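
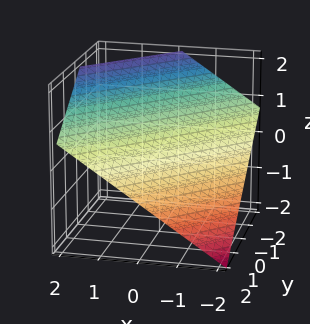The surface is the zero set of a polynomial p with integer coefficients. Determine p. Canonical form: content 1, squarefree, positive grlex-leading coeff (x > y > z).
2*x - 2*y - 3*z + 2

First, the degree is 1 — every cross-section is a straight line — this is a plane.
Next, from the axis intercepts and sections: it crosses the y-axis at the gridline y = 1; it meets the x-axis at x = -1 (among the integer gridlines).
Finally, assembling these constraints gives the stated polynomial.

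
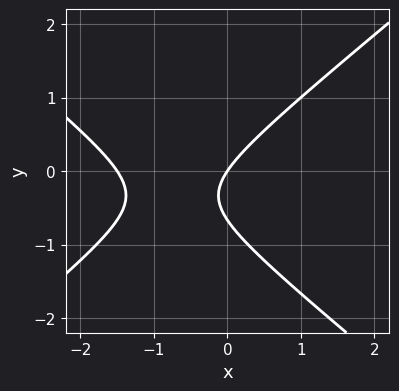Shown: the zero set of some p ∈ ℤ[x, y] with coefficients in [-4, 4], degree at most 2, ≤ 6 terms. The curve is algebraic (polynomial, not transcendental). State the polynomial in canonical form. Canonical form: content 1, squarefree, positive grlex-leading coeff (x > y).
2*x^2 - 3*y^2 + 3*x - 2*y

(a) deg p = 2. No degree-1 curve has this shape.
(b) Against the integer gridlines: it crosses the y-axis at the gridline y = 0; it meets the x-axis at x = 0 (among the integer gridlines).
(c) Fitting integer coefficients to these (and the overall shape) gives p.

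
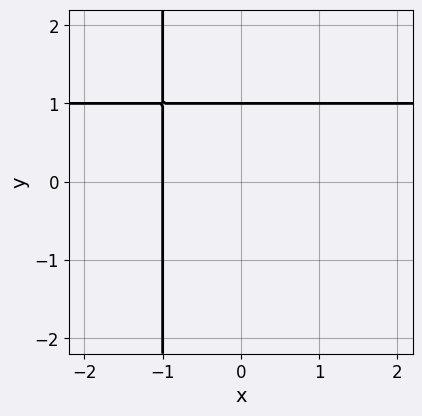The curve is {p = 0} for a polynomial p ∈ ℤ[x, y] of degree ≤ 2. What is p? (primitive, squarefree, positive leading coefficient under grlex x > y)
x*y - x + y - 1

First, degree: the shape is more complex than any degree-1 curve, so deg p = 2.
Next, reading off the gridlines: one x-axis crossing is at x = -1; it meets the y-axis at y = 1 (among the integer gridlines).
Finally, together with the visible shape, these determine p as stated.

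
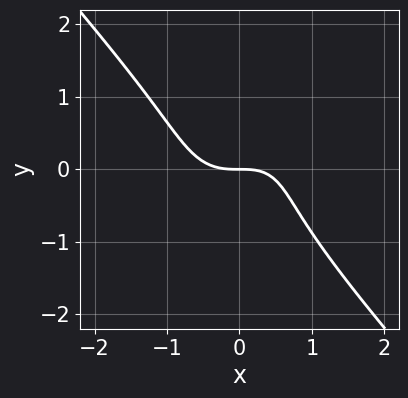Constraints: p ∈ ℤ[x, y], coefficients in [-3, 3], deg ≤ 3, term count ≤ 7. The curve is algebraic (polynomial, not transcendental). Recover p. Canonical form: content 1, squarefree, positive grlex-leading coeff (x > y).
3*x^3 + x*y^2 + 3*y^3 - x*y + 3*y

(a) The degree is 3 — no degree-2 curve has this shape.
(b) From the visible intercepts: it crosses the y-axis at the gridline y = 0; it meets the x-axis at x = 0 (among the integer gridlines).
(c) Assembling these constraints gives the stated polynomial.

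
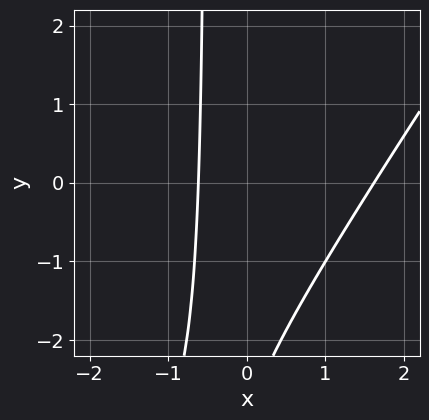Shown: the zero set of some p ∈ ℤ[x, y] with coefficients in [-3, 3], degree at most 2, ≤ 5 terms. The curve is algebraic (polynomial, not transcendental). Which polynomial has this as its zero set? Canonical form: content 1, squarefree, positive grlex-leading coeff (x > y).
First, degree: the shape is more complex than any degree-1 curve, so deg p = 2.
Next, against the integer gridlines: it misses every integer gridline on the y-axis.
Finally, solving for integer coefficients yields p as stated.

3*x^2 - 2*x*y - 3*x - y - 3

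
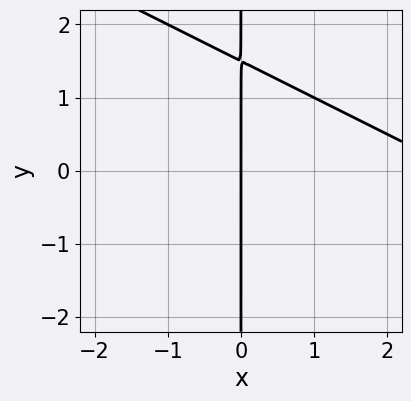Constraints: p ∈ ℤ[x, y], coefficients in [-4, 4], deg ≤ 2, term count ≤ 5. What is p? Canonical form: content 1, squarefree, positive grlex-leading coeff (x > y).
1. deg p = 2. The shape is more complex than any degree-1 curve.
2. Observable constraints: the visible y-axis segment lies entirely on the curve; one x-axis crossing is at x = 0.
3. Together with the visible shape, these determine p as stated.

x^2 + 2*x*y - 3*x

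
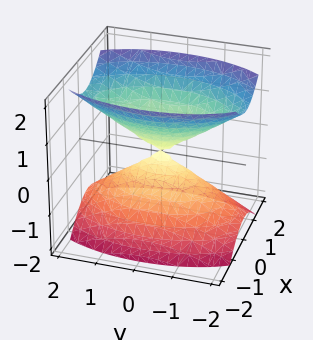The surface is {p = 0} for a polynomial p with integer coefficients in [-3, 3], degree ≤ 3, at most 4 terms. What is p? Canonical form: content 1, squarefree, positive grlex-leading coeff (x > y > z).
1. The picture has 2 separate pieces. Treating them together as one polynomial.
2. Degree: two nappes meeting at a single point; a quadric, so deg p = 2.
3. Symmetries: it's symmetric under z → −z, forcing even powers of z; the y ↦ −y reflection is a symmetry, so y appears only in even powers; it's symmetric under x → −x, forcing even powers of x.
4. From the visible intercepts: one y-axis crossing is at y = 0; it meets the x-axis at x = 0 (among the integer gridlines); it crosses the z-axis at the gridline z = 0.
5. Putting this together gives p.

3*x^2 + y^2 - 2*z^2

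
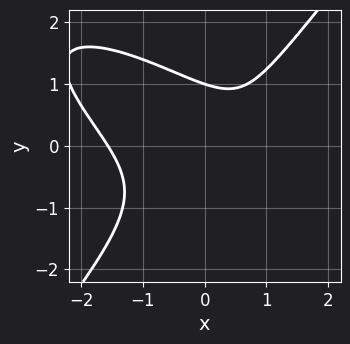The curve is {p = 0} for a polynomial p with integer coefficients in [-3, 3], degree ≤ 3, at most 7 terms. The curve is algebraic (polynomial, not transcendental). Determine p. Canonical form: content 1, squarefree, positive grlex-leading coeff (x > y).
1. The degree is 3 — a generic line meets the curve in up to 3 points.
2. Reading off the gridlines: it meets the y-axis at y = 1 (among the integer gridlines).
3. These observations pin down the coefficients.

2*x^3 + 3*x^2*y - 3*y^3 - 3*x + 3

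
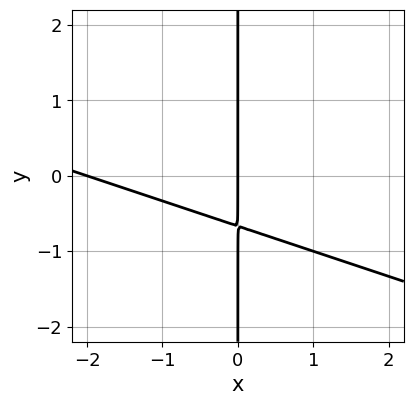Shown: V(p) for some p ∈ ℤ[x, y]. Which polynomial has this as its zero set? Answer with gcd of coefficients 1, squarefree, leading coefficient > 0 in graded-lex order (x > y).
x^2 + 3*x*y + 2*x

(a) Degree: no degree-1 curve has this shape, so deg p = 2.
(b) Against the integer gridlines: the x-axis gridline crossings are at x ∈ {-2, 0}; every point of the y-axis in the box is on the curve.
(c) The integer polynomial consistent with all of this is the stated p.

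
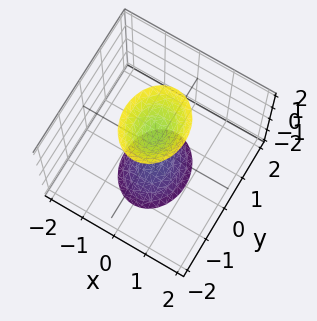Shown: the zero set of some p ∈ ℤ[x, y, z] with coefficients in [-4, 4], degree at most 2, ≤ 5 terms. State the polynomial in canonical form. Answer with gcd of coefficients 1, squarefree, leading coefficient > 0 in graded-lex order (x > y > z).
3*x^2 + 2*y^2 - z^2 + 2

1. The picture has 2 separate pieces.
2. Degree: two separate bowl-shaped sheets opening away from each other; a quadric, so deg p = 2.
3. Symmetries: the y ↦ −y reflection is a symmetry, so y appears only in even powers; mirror symmetry z ↦ −z ⇒ only even powers of z; the x ↦ −x reflection is a symmetry, so x appears only in even powers.
4. From the axis intercepts and sections: the surface avoids every integer x-axis point in the box; the surface avoids every integer y-axis point in the box.
5. The integer polynomial consistent with all of this is the stated p.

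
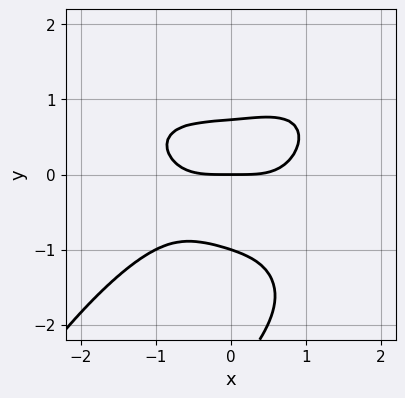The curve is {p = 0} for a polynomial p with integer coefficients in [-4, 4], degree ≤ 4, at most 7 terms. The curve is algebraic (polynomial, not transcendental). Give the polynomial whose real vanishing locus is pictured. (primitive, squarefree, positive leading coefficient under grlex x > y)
1. The degree is 4 — the shape is more complex than any degree-3 curve.
2. Reading off the gridlines: it meets the x-axis at x = 0 (among the integer gridlines); the y-axis gridline crossings are at y ∈ {-1, 0}.
3. Putting this together gives p.

x^4 - x*y^3 + y^4 + 3*y^3 - 2*y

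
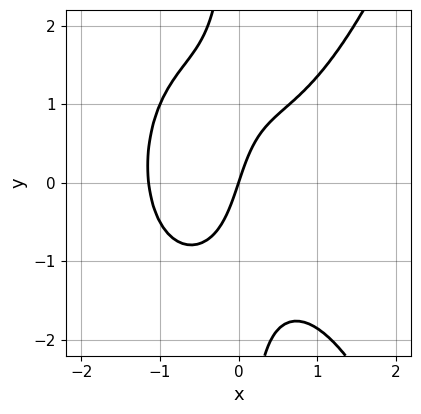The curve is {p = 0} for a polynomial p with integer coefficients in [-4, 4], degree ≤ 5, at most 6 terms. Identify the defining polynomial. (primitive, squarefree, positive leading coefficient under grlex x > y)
The degree is 4 — no degree-3 curve has this shape.
Observable constraints: one y-axis crossing is at y = 0; it meets the x-axis at x = 0 (among the integer gridlines).
Together with the visible shape, these determine p as stated.

2*x^4 - 2*x*y^2 + 3*x - y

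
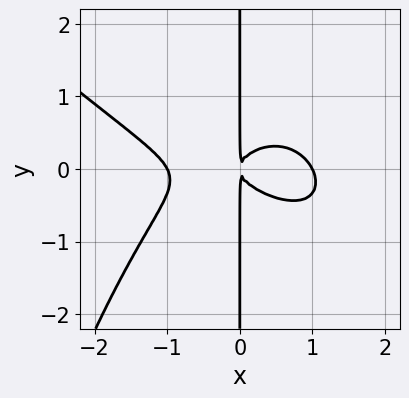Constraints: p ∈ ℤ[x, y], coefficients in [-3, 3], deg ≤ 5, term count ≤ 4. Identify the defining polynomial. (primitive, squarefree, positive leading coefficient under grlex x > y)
x^4 + x^3*y + 3*x*y^2 - x^2

(a) deg p = 4.
(b) Checking where it meets the axes: the x-axis gridline crossings are at x ∈ {-1, 1}; the visible y-axis segment lies entirely on the curve.
(c) Putting this together gives p.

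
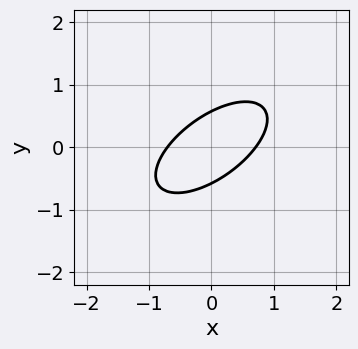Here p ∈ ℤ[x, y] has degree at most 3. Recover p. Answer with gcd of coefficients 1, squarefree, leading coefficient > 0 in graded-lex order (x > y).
The degree is 2 — no degree-1 curve has this shape.
The integer polynomial consistent with all of this is the stated p.

2*x^2 - 3*x*y + 3*y^2 - 1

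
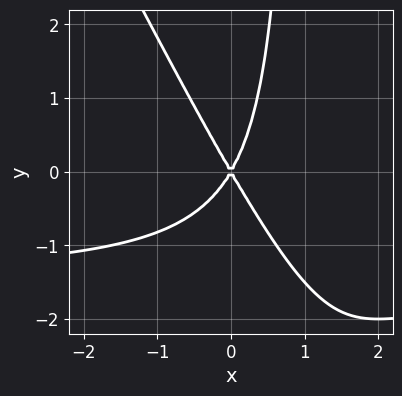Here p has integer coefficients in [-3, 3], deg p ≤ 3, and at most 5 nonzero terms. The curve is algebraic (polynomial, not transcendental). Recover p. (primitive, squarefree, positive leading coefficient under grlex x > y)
First, degree: the shape is more complex than any degree-2 curve, so deg p = 3.
Then, from the visible intercepts: it meets the x-axis at x = 0 (among the integer gridlines); one y-axis crossing is at y = 0.
Finally, these observations pin down the coefficients.

2*x^2*y + x*y^2 + 3*x^2 - y^2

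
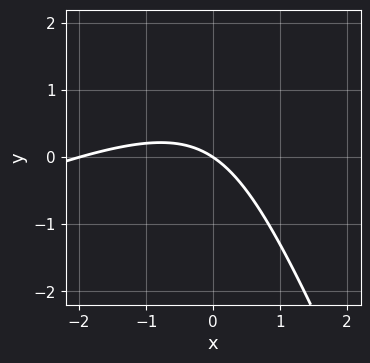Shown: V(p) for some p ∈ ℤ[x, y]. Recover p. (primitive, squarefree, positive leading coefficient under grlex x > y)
x^2 - 2*x*y - y^2 + 2*x + 3*y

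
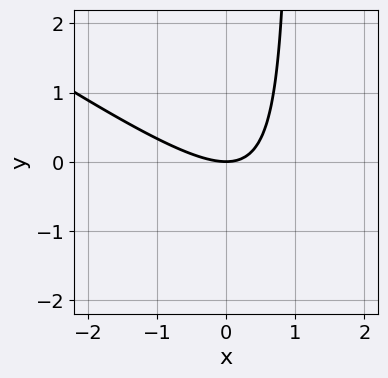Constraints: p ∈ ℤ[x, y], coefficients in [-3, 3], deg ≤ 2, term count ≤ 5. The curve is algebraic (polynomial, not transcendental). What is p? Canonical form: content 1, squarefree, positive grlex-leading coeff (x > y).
2*x^2 + 3*x*y - 3*y

(a) The degree is 2 — a generic line meets the curve in up to 2 points.
(b) From the axis intercepts and sections: it meets the x-axis at x = 0 (among the integer gridlines); it meets the y-axis at y = 0 (among the integer gridlines).
(c) Matching integer coefficients to the picture gives p.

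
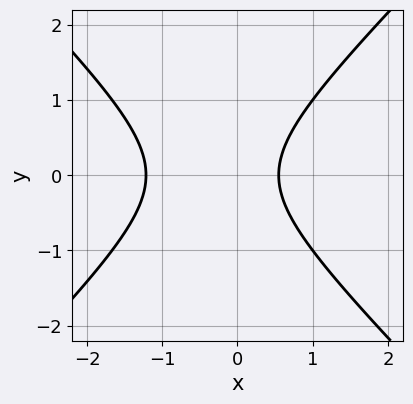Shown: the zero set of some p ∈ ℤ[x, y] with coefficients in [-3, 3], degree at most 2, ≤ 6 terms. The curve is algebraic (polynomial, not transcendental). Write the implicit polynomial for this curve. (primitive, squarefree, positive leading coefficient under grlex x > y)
3*x^2 - 3*y^2 + 2*x - 2

First, deg p = 2. No degree-1 curve has this shape.
Then, symmetries: the y ↦ −y reflection is a symmetry, so y appears only in even powers.
Then, from the visible intercepts: no y-intercept at any integer in the box.
Finally, these observations pin down the coefficients.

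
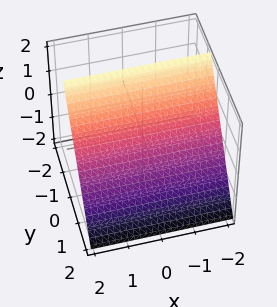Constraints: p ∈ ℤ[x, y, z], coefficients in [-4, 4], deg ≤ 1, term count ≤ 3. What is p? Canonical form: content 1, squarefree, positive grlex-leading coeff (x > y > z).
(a) deg p = 1. The surface is flat (a plane).
(b) From the axis intercepts and sections: it meets the z-axis at z = 1 (among the integer gridlines); the surface avoids every integer x-axis point in the box.
(c) The integer polynomial consistent with all of this is the stated p.

3*y + 2*z - 2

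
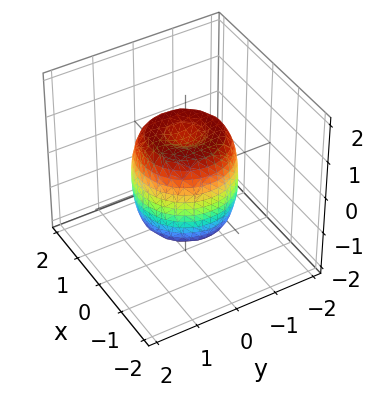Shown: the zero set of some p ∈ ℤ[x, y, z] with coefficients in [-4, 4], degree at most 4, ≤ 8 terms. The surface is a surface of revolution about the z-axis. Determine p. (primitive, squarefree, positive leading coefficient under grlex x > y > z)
2*x^4 + 4*x^2*y^2 + 2*y^4 - 2*x^2 - 2*y^2 + z^2 - 1

First, the degree is 4 — the shape is more complex than any degree-3 surface.
Next, symmetries: rotational symmetry about the z-axis ⇒ p depends on x, y only through x² + y².
Then, checking where it meets the axes: a circular section at z = 1 has radius exactly 1; among the integer gridlines, it crosses the z-axis at z ∈ {-1, 1}.
Finally, fitting integer coefficients to these (and the overall shape) gives p.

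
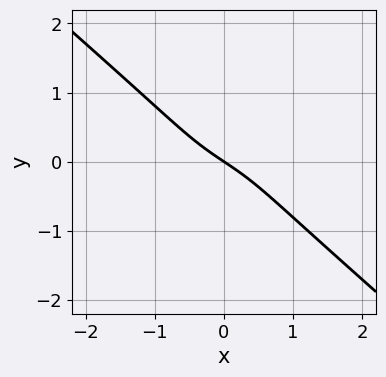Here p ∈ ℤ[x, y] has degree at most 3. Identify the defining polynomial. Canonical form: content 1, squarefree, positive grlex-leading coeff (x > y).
Degree: a generic line meets the curve in up to 3 points, so deg p = 3.
Checking where it meets the axes: it crosses the y-axis at the gridline y = 0; it crosses the x-axis at the gridline x = 0.
The integer polynomial consistent with all of this is the stated p.

2*x^3 + 3*y^3 + 2*x + 3*y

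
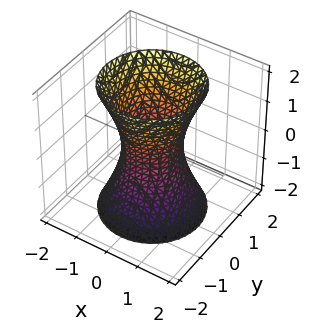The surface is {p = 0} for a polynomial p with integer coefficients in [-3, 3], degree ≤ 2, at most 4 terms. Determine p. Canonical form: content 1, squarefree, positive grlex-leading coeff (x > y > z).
deg p = 2.
By symmetry, the z-axis is an axis of rotation, so x and y enter only as x² + y²; the z ↦ −z reflection is a symmetry, so z appears only in even powers.
Reading off the gridlines: it misses every integer gridline on the z-axis; a circular section at z = -2 has radius between 1 and 2.
Putting this together gives p.

3*x^2 + 3*y^2 - z^2 - 2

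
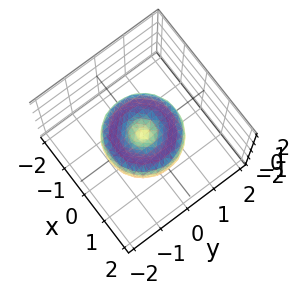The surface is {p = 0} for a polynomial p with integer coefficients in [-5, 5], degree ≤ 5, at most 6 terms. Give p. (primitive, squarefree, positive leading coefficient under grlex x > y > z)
2*x^4 + 4*x^2*y^2 + 2*y^4 - 3*x^2 - 3*y^2 + 3*z^2

First, the degree is 4 — no degree-3 surface has this shape.
Next, symmetry: every cross-section ⟂ z is a circle, so x, y appear only via x² + y².
Then, from the visible intercepts: a circular section at z = 0 has radius between 1 and 2; it crosses the y-axis at the gridline y = 0; one z-axis crossing is at z = 0.
Finally, assembling these constraints gives the stated polynomial.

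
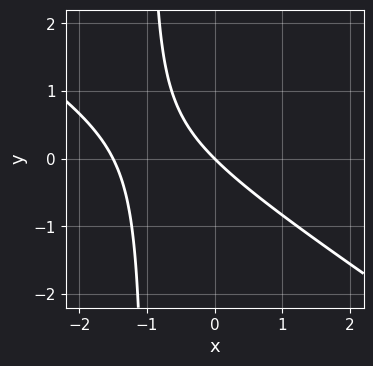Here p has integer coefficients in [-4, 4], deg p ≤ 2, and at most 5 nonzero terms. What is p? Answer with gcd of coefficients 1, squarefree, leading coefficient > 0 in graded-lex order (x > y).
2*x^2 + 3*x*y + 3*x + 3*y

The degree is 2 — the shape is more complex than any degree-1 curve.
Observable constraints: one x-axis crossing is at x = 0; it meets the y-axis at y = 0 (among the integer gridlines).
Fitting integer coefficients to these (and the overall shape) gives p.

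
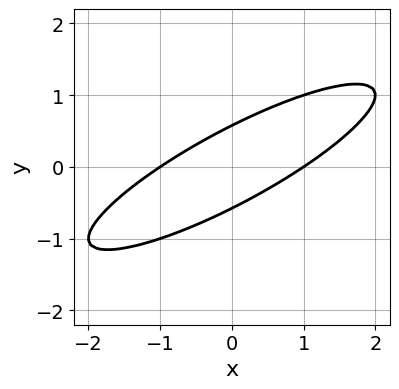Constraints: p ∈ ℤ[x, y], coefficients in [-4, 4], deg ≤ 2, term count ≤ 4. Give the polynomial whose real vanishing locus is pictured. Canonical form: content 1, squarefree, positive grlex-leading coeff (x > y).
(a) deg p = 2. No degree-1 curve has this shape.
(b) Checking where it meets the axes: the x-axis gridline crossings are at x ∈ {-1, 1}.
(c) Solving for integer coefficients yields p as stated.

x^2 - 3*x*y + 3*y^2 - 1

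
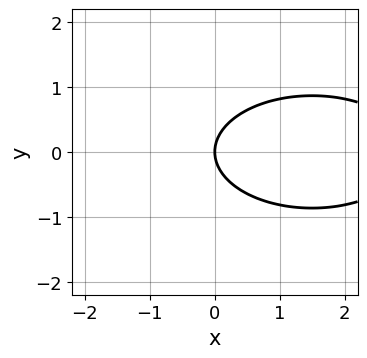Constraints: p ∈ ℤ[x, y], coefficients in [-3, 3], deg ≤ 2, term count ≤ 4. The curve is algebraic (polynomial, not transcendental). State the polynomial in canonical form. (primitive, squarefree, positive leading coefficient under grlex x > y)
Degree: a generic line meets the curve in up to 2 points, so deg p = 2.
Symmetries: the y ↦ −y reflection is a symmetry, so y appears only in even powers.
From the axis intercepts and sections: one y-axis crossing is at y = 0; it crosses the x-axis at the gridline x = 0.
Putting this together gives p.

x^2 + 3*y^2 - 3*x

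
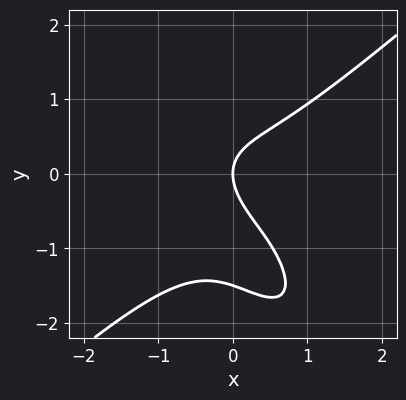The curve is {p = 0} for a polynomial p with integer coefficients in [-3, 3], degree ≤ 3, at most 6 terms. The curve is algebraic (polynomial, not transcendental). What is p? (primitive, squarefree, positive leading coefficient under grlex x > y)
3*x^3 - 2*x*y^2 - 2*y^3 - 3*y^2 + 3*x

1. deg p = 3. No degree-2 curve has this shape.
2. From the visible intercepts: it meets the x-axis at x = 0 (among the integer gridlines); it crosses the y-axis at the gridline y = 0.
3. These observations pin down the coefficients.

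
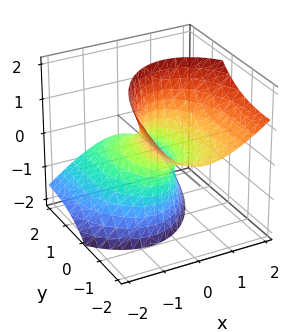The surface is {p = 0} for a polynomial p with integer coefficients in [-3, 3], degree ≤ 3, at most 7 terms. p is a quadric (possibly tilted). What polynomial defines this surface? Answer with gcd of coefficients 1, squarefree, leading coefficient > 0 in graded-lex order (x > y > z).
1. Degree: no degree-1 surface has this shape, so deg p = 2.
2. From the visible intercepts: no z-intercept at any integer in the box; the y-axis gridline crossings are at y ∈ {-1, 1}.
3. The integer polynomial consistent with all of this is the stated p.

3*x^2 - 2*x*z + y^2 + 3*y*z - z^2 - 1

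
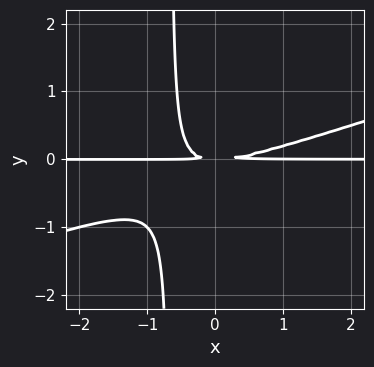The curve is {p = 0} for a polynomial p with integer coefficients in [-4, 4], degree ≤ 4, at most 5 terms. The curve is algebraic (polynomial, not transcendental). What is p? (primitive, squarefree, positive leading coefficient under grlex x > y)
x^2*y - 3*x*y^2 - 2*y^2

The degree is 3 — the shape is more complex than any degree-2 curve.
Against the integer gridlines: every point of the x-axis in the box is on the curve.
Putting this together gives p.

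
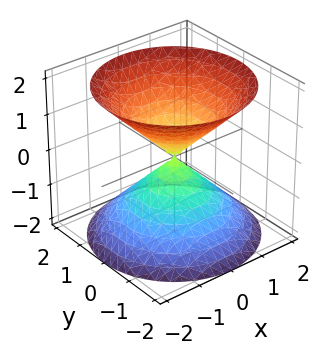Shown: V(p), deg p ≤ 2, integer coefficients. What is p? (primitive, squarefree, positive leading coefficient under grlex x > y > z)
First, I count 2 distinct pieces.
Next, the degree is 2 — a double cone through the origin; a quadric.
Next, symmetries: it's symmetric under z → −z, forcing even powers of z; the surface is invariant under rotation about z: p = q(x² + y², z).
Next, from the axis intercepts and sections: it meets the y-axis at y = 0 (among the integer gridlines); it meets the z-axis at z = 0 (among the integer gridlines); a circular section at z = 1 has radius exactly 1.
Finally, the integer polynomial consistent with all of this is the stated p.

x^2 + y^2 - z^2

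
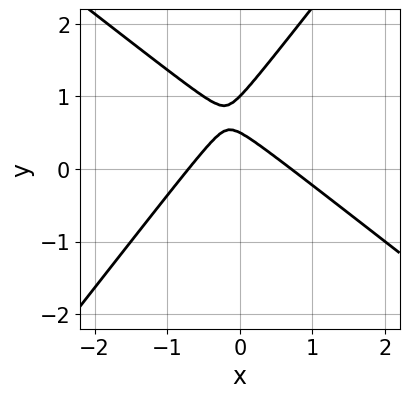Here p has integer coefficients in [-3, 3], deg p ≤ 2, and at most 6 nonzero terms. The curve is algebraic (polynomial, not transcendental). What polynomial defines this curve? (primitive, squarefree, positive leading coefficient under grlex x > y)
2*x^2 + x*y - 2*y^2 + 3*y - 1

Degree: no degree-1 curve has this shape, so deg p = 2.
Reading off the gridlines: it meets the y-axis at y = 1 (among the integer gridlines).
Fitting integer coefficients to these (and the overall shape) gives p.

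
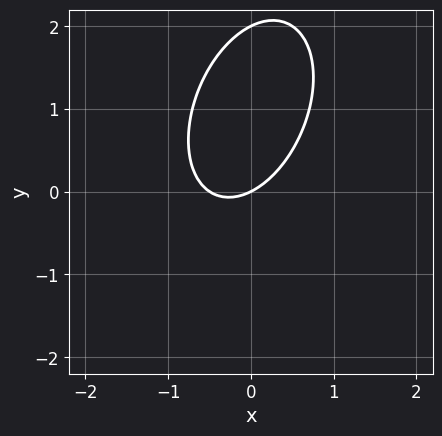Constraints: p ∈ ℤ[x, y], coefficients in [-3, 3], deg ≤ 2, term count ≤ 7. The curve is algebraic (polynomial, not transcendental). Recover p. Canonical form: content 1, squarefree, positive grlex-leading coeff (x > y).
2*x^2 - x*y + y^2 + x - 2*y

deg p = 2.
Against the integer gridlines: among the integer gridlines, it crosses the y-axis at y ∈ {0, 2}; it crosses the x-axis at the gridline x = 0.
Fitting integer coefficients to these (and the overall shape) gives p.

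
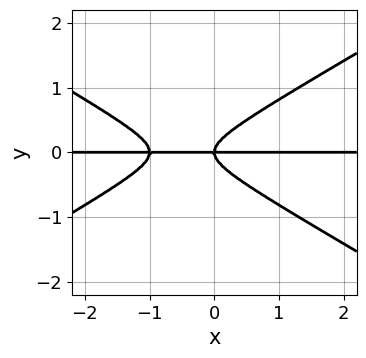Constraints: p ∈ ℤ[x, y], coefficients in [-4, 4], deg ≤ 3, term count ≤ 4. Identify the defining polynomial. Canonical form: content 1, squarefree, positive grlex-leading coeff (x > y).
(a) Degree: the shape is more complex than any degree-2 curve, so deg p = 3.
(b) Reading off the gridlines: every point of the x-axis in the box is on the curve; one y-axis crossing is at y = 0.
(c) Fitting integer coefficients to these (and the overall shape) gives p.

x^2*y - 3*y^3 + x*y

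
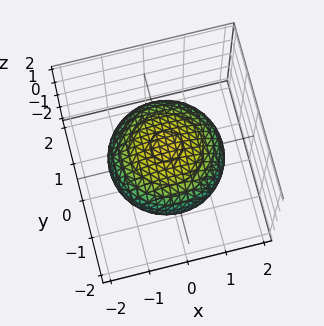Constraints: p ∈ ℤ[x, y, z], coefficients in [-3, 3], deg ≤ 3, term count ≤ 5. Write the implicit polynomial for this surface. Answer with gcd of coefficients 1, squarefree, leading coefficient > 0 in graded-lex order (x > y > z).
x^2 + y^2 + 2*z^2 - 2

(a) The degree is 2 — no degree-1 surface has this shape.
(b) By symmetry, the surface is invariant under rotation about z: p = q(x² + y², z).
(c) From the visible intercepts: a circular section at z = 0 has radius between 1 and 2; the z-axis gridline crossings are at z ∈ {-1, 1}.
(d) The integer polynomial consistent with all of this is the stated p.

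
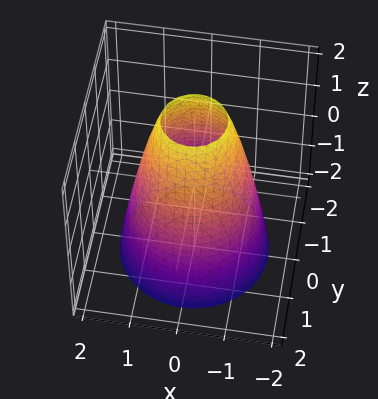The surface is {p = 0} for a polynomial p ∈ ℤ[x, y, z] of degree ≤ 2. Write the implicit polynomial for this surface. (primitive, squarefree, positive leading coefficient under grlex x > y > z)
The degree is 2 — no degree-1 surface has this shape.
Symmetry: the z-axis is an axis of rotation, so x and y enter only as x² + y².
Observable constraints: a circular section at z = 1 has radius exactly 1; the surface avoids every integer z-axis point in the box.
Together with the visible shape, these determine p as stated.

2*x^2 + 2*y^2 + z - 3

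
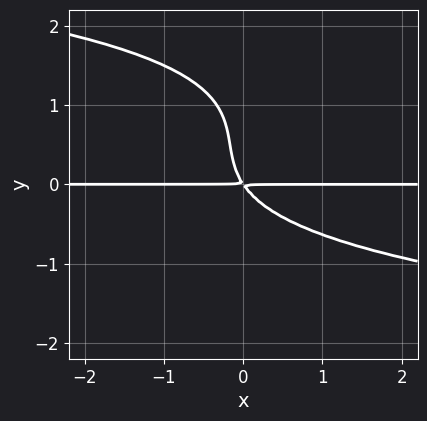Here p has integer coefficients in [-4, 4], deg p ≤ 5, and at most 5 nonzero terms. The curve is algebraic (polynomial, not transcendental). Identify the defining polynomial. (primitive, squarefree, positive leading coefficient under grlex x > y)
2*y^4 - 3*y^3 + 3*x*y + 2*y^2

(a) The degree is 4 — no degree-3 curve has this shape.
(b) From the visible intercepts: the visible x-axis segment lies entirely on the curve.
(c) The integer polynomial consistent with all of this is the stated p.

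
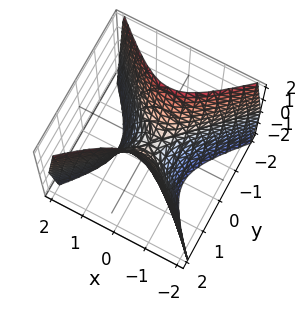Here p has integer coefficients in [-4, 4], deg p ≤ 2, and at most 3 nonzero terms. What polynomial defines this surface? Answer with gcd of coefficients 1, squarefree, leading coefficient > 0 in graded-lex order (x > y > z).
2*x^2 - 2*y^2 + z

(a) Degree: a saddle surface; a quadric, so deg p = 2.
(b) Symmetries: it's symmetric under y → −y, forcing even powers of y; mirror symmetry x ↦ −x ⇒ only even powers of x.
(c) Against the integer gridlines: it crosses the y-axis at the gridline y = 0; one z-axis crossing is at z = 0.
(d) Solving for integer coefficients yields p as stated.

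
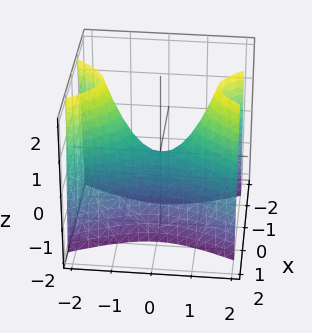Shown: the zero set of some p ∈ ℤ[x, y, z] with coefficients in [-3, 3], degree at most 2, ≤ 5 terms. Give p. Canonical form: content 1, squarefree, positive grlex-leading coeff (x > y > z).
(a) deg p = 2.
(b) Symmetries: the y ↦ −y reflection is a symmetry, so y appears only in even powers; mirror symmetry x ↦ −x ⇒ only even powers of x.
(c) From the axis intercepts and sections: it crosses the y-axis at the gridline y = 0; it meets the x-axis at x = 0 (among the integer gridlines).
(d) Fitting integer coefficients to these (and the overall shape) gives p.

3*x^2 - y^2 + z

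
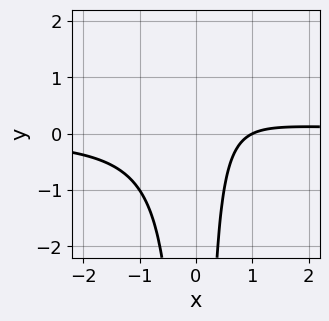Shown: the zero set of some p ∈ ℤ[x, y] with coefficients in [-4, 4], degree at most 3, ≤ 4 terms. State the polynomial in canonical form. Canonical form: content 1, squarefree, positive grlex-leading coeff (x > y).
2*x^2*y - x + 1

(a) The degree is 3 — no degree-2 curve has this shape.
(b) Observable constraints: one x-axis crossing is at x = 1; it misses every integer gridline on the y-axis.
(c) Solving for integer coefficients yields p as stated.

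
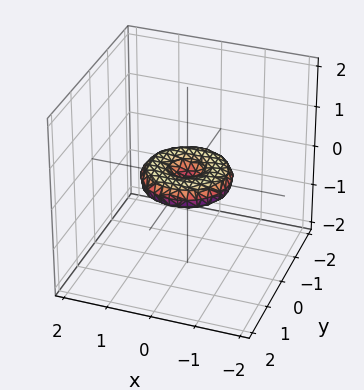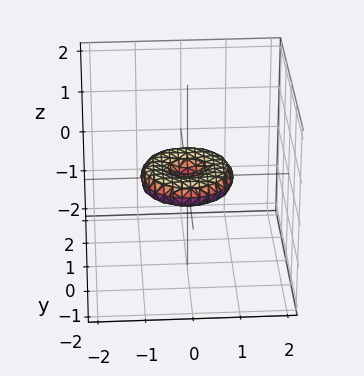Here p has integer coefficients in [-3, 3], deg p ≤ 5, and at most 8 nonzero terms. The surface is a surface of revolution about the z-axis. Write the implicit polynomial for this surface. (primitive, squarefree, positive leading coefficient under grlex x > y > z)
The degree is 4 — a generic line meets the surface in up to 4 points.
Symmetry: the z-axis is an axis of rotation, so x and y enter only as x² + y².
Reading off the gridlines: one z-axis crossing is at z = 0; a circular section at z = 0 has radius exactly 1.
These observations pin down the coefficients. Check: (1, 0, 0) on the x-axis lies on the surface, and p(1, 0, 0) = 0. ✓

x^4 + 2*x^2*y^2 + y^4 - x^2 - y^2 + 3*z^2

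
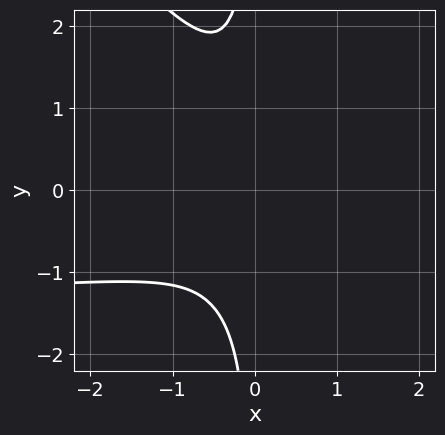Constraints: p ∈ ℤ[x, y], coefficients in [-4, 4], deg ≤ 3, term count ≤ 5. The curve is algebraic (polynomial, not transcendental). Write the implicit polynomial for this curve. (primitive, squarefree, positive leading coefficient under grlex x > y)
2*x^2*y + 2*x*y^2 + 3*x^2 + 2

(a) deg p = 3. No degree-2 curve has this shape.
(b) Checking where it meets the axes: no y-intercept at any integer in the box; the curve avoids every integer x-axis point in the box.
(c) Together with the visible shape, these determine p as stated.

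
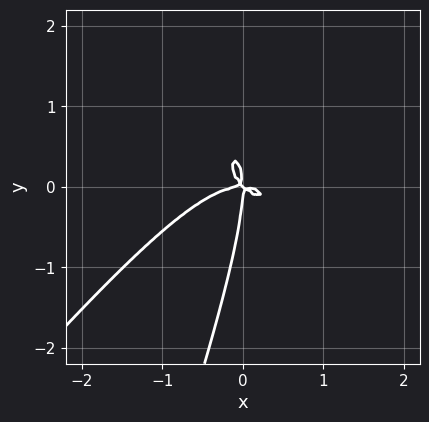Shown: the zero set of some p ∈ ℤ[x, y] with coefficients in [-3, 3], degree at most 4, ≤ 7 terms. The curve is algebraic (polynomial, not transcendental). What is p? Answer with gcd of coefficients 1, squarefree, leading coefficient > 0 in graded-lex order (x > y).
First, degree: the shape is more complex than any degree-3 curve, so deg p = 4.
Finally, the integer polynomial consistent with all of this is the stated p.

3*x^4 - 3*x*y^3 + y^4 + 3*x^2*y + 3*x*y^2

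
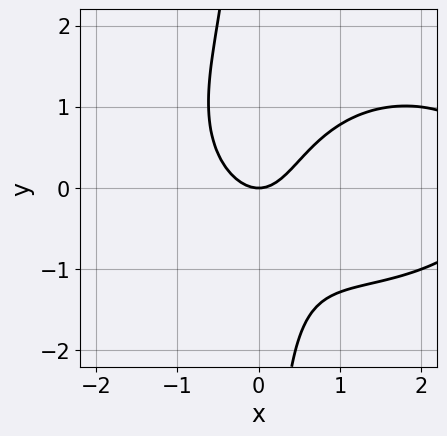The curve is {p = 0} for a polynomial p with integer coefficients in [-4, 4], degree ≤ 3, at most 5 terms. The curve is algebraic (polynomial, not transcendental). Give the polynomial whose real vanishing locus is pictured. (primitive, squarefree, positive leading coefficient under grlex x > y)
x^3 + 2*x*y^2 - 3*x^2 - x*y + 2*y

First, degree: a generic line meets the curve in up to 3 points, so deg p = 3.
Then, from the visible intercepts: it crosses the y-axis at the gridline y = 0; it meets the x-axis at x = 0 (among the integer gridlines).
Finally, fitting integer coefficients to these (and the overall shape) gives p.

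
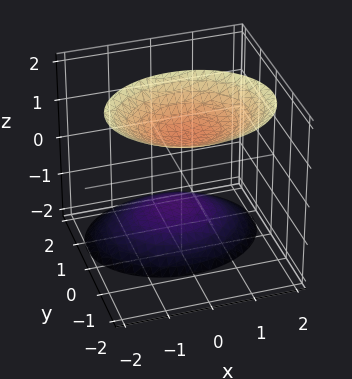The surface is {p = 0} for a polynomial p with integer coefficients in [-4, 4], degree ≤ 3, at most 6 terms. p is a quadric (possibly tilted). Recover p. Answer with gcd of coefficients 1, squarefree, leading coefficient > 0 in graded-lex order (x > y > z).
1. The picture has 2 separate pieces. Treating them together as one polynomial.
2. deg p = 2. The shape is more complex than any degree-1 surface.
3. Checking where it meets the axes: no x-intercept at any integer in the box; no y-intercept at any integer in the box.
4. Matching integer coefficients to the picture gives p.

2*x^2 + 3*y^2 + 2*y*z - 2*z^2 + 3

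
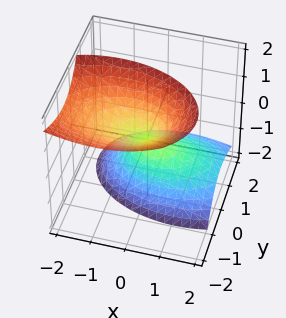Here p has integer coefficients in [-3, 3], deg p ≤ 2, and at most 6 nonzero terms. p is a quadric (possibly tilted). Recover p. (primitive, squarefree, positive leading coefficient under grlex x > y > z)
1. I count 2 distinct pieces. They look like related sheets of one shape, so recover p as a whole.
2. deg p = 2. A generic line meets the surface in up to 2 points.
3. Observable constraints: one y-axis crossing is at y = 0; it crosses the z-axis at the gridline z = 0; it crosses the x-axis at the gridline x = 0.
4. These observations pin down the coefficients.

x^2 + x*z + 2*y^2 + 2*y*z - z^2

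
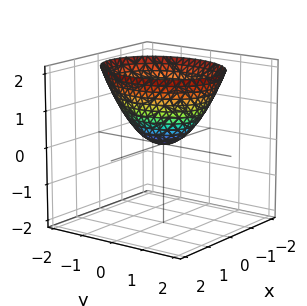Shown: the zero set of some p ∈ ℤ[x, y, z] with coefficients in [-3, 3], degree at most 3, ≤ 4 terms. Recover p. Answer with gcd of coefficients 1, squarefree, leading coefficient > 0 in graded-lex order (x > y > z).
3*x^2 + 2*y^2 - 3*z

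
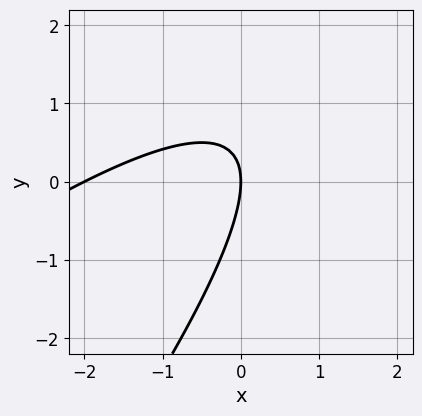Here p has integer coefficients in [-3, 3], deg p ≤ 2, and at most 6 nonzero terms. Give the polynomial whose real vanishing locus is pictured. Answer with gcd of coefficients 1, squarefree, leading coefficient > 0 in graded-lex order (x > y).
Degree: a generic line meets the curve in up to 2 points, so deg p = 2.
Against the integer gridlines: one y-axis crossing is at y = 0; the x-axis gridline crossings are at x ∈ {-2, 0}.
The integer polynomial consistent with all of this is the stated p.

x^2 - 2*x*y + y^2 + 2*x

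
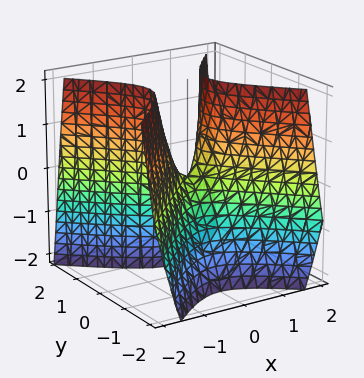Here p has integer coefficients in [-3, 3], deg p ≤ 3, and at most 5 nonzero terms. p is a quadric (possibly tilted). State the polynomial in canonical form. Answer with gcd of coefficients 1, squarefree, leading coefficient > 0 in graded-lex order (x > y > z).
3*x^2 - 3*y^2 + y*z - z

First, degree: the shape is more complex than any degree-1 surface, so deg p = 2.
Next, against the integer gridlines: one y-axis crossing is at y = 0; it crosses the z-axis at the gridline z = 0.
Finally, putting this together gives p.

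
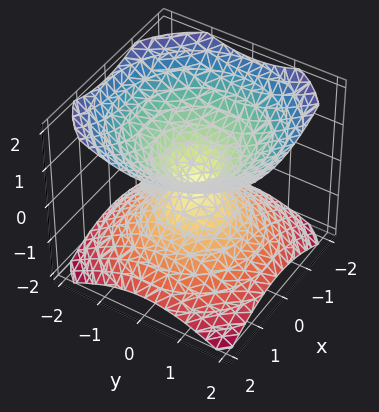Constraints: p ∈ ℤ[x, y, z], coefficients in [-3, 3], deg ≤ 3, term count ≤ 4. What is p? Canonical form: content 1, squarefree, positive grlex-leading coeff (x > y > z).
(a) The picture has 2 separate pieces. They look like related sheets of one shape, so recover p as a whole.
(b) The degree is 2 — two nappes meeting at a single point; a quadric.
(c) Symmetries: it's symmetric under z → −z, forcing even powers of z; rotational symmetry about the z-axis ⇒ p depends on x, y only through x² + y².
(d) From the visible intercepts: it meets the x-axis at x = 0 (among the integer gridlines); one z-axis crossing is at z = 0; a circular section at z = 1 has radius between 1 and 2; it meets the y-axis at y = 0 (among the integer gridlines).
(e) Putting this together gives p.

2*x^2 + 2*y^2 - 3*z^2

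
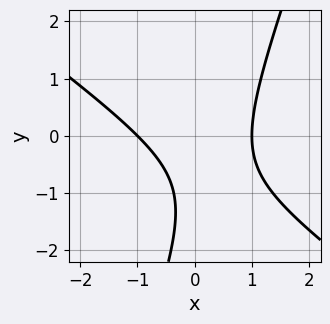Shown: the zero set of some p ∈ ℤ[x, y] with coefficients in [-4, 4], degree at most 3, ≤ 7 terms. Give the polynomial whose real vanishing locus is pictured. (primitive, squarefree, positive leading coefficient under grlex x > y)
1. deg p = 2.
2. Reading off the gridlines: among the integer gridlines, it crosses the x-axis at x ∈ {-1, 1}; the curve avoids every integer y-axis point in the box.
3. Together with the visible shape, these determine p as stated.

2*x^2 + 2*x*y - y^2 - 2*y - 2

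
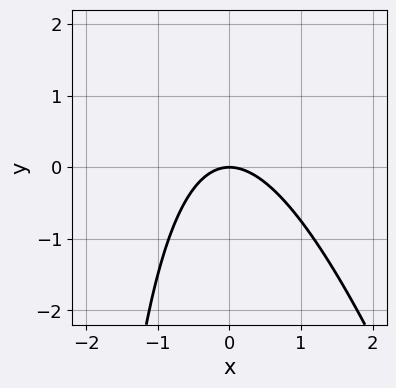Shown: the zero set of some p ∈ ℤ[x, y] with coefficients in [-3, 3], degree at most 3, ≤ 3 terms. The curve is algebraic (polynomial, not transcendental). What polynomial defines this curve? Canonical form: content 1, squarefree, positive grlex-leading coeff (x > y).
1. The degree is 2 — the shape is more complex than any degree-1 curve.
2. Reading off the gridlines: it crosses the y-axis at the gridline y = 0; one x-axis crossing is at x = 0.
3. Solving for integer coefficients yields p as stated.

3*x^2 + x*y + 3*y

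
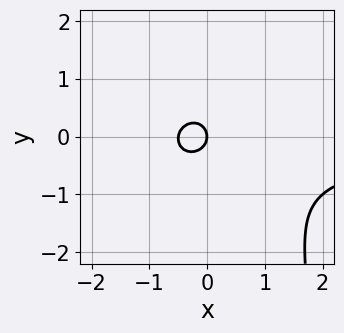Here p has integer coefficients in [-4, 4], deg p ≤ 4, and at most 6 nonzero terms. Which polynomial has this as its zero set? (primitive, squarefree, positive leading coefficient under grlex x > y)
Degree: a generic line meets the curve in up to 4 points, so deg p = 4.
Against the integer gridlines: it meets the y-axis at y = 0 (among the integer gridlines); it meets the x-axis at x = 0 (among the integer gridlines).
Together with the visible shape, these determine p as stated.

x^3*y + x^2*y + 2*x^2 + 2*y^2 + x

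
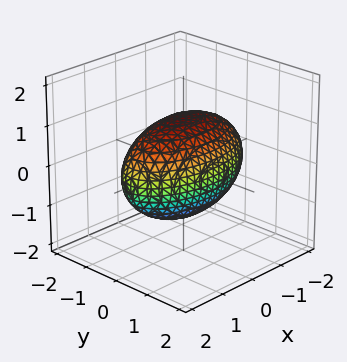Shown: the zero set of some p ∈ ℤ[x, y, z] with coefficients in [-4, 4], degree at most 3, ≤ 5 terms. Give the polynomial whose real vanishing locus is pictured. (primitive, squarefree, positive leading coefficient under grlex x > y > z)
x^2 + 3*y^2 + 2*z^2 - 3

1. The degree is 2 — bounded and convex; a quadric.
2. Symmetries: mirror symmetry y ↦ −y ⇒ only even powers of y; mirror symmetry x ↦ −x ⇒ only even powers of x; the z ↦ −z reflection is a symmetry, so z appears only in even powers.
3. From the visible intercepts: the y-axis gridline crossings are at y ∈ {-1, 1}.
4. Putting this together gives p.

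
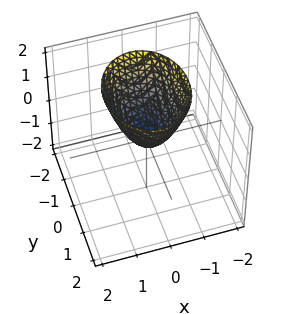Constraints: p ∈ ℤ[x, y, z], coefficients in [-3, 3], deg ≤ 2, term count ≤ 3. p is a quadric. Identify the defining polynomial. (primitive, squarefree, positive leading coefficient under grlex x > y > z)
(a) Degree: a single bowl opening along one axis; a quadric, so deg p = 2.
(b) Symmetries: it's symmetric under x → −x, forcing even powers of x; the y ↦ −y reflection is a symmetry, so y appears only in even powers.
(c) Observable constraints: it meets the z-axis at z = 0 (among the integer gridlines); one y-axis crossing is at y = 0; it crosses the x-axis at the gridline x = 0.
(d) Fitting integer coefficients to these (and the overall shape) gives p.

3*x^2 + 2*y^2 - 2*z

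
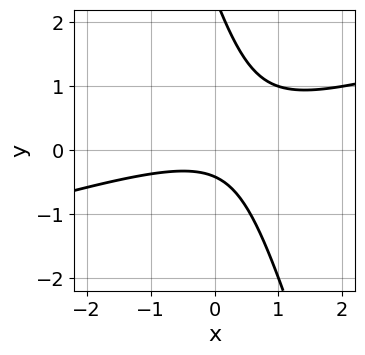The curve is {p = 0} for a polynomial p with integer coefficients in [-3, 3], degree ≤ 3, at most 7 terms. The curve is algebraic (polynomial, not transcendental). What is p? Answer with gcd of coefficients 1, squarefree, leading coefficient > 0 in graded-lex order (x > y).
deg p = 2.
Against the integer gridlines: it misses every integer gridline on the x-axis.
Fitting integer coefficients to these (and the overall shape) gives p.

x^2 - 3*x*y - y^2 + 2*y + 1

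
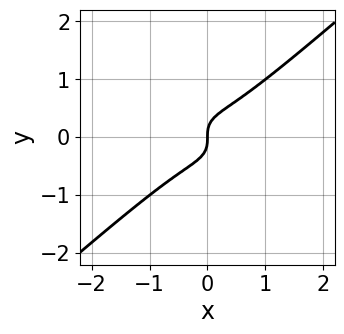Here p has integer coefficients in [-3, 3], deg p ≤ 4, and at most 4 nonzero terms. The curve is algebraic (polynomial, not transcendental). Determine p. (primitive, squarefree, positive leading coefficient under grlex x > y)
(a) The degree is 3 — no degree-2 curve has this shape.
(b) From the axis intercepts and sections: it crosses the x-axis at the gridline x = 0; it crosses the y-axis at the gridline y = 0.
(c) The integer polynomial consistent with all of this is the stated p.

2*x^3 - 3*y^3 + x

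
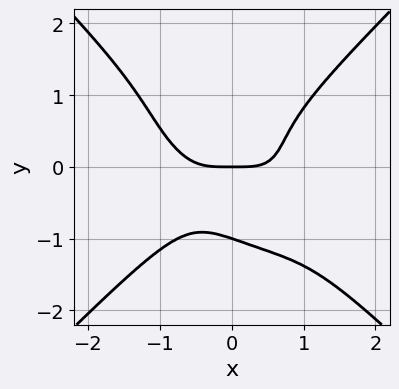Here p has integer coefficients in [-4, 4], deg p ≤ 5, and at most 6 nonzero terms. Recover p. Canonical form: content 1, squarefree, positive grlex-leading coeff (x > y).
1. Degree: no degree-3 curve has this shape, so deg p = 4.
2. From the visible intercepts: among the integer gridlines, it crosses the y-axis at y ∈ {-1, 0}; it crosses the x-axis at the gridline x = 0.
3. Assembling these constraints gives the stated polynomial.

x^4 + x^3*y - x*y^3 - y^4 - y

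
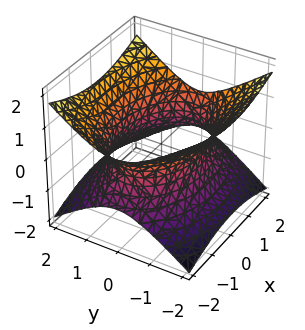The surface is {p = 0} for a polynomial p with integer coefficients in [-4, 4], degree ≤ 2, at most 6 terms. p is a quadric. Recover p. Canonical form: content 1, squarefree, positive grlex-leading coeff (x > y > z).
deg p = 2. An hourglass — one-sheet hyperboloid; a quadric.
Symmetries: it's symmetric under x → −x, forcing even powers of x; mirror symmetry z ↦ −z ⇒ only even powers of z; the y ↦ −y reflection is a symmetry, so y appears only in even powers.
Checking where it meets the axes: no z-intercept at any integer in the box.
Fitting integer coefficients to these (and the overall shape) gives p.

x^2 + 2*y^2 - 3*z^2 - 3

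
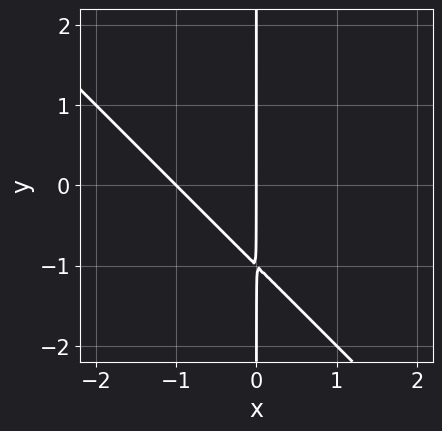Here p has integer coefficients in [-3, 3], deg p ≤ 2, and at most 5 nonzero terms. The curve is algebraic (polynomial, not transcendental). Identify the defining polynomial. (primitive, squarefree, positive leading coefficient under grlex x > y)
x^2 + x*y + x

The degree is 2 — no degree-1 curve has this shape.
From the axis intercepts and sections: every point of the y-axis in the box is on the curve; the x-axis gridline crossings are at x ∈ {-1, 0}.
Together with the visible shape, these determine p as stated.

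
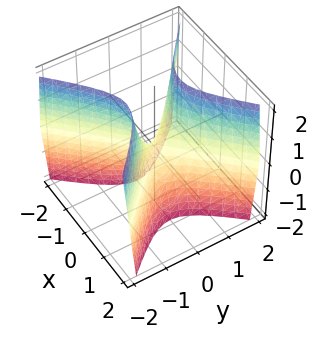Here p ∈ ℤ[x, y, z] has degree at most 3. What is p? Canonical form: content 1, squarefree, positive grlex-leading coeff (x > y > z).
3*x^2 - 3*y^2 + z

1. The degree is 2 — a hyperbolic paraboloid; a quadric.
2. Symmetries: mirror symmetry y ↦ −y ⇒ only even powers of y; the x ↦ −x reflection is a symmetry, so x appears only in even powers.
3. Reading off the gridlines: it crosses the y-axis at the gridline y = 0; it meets the x-axis at x = 0 (among the integer gridlines); one z-axis crossing is at z = 0.
4. These observations pin down the coefficients.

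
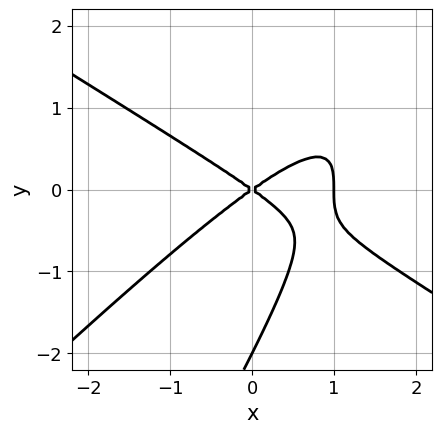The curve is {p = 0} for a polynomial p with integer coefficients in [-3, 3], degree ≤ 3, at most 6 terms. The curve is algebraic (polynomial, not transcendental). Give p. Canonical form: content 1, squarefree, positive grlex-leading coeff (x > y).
(a) deg p = 3. A generic line meets the curve in up to 3 points.
(b) Against the integer gridlines: among the integer gridlines, it crosses the x-axis at x ∈ {0, 1}; the y-axis gridline crossings are at y ∈ {-2, 0}.
(c) Together with the visible shape, these determine p as stated.

x^3 - 2*x*y^2 + y^3 - x^2 + 2*y^2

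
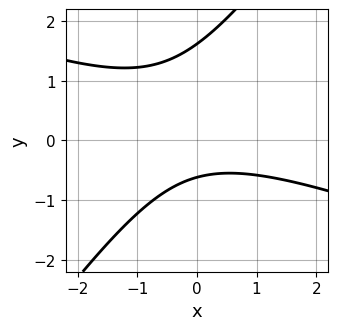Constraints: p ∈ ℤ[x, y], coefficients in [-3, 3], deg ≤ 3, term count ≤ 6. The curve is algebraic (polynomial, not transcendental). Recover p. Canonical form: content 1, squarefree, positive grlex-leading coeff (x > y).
x^2 + 2*x*y - 2*y^2 + 2*y + 2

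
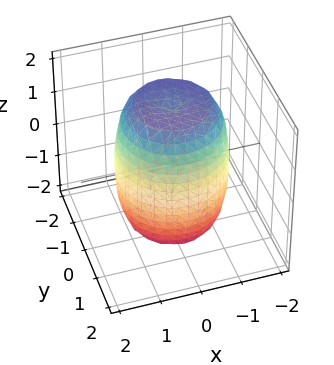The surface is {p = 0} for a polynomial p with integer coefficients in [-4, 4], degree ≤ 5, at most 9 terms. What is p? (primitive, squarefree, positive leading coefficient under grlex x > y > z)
The degree is 4 — no degree-3 surface has this shape.
Symmetries: rotational symmetry about the z-axis ⇒ p depends on x, y only through x² + y².
Observable constraints: a circular section at z = -1 has radius between 1 and 2.
Putting this together gives p.

2*x^4 + 4*x^2*y^2 + 2*y^4 - 2*x^2 - 2*y^2 + z^2 - 3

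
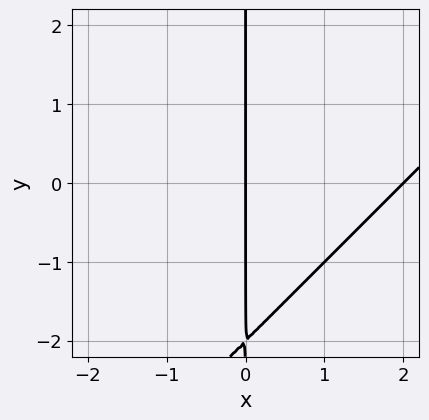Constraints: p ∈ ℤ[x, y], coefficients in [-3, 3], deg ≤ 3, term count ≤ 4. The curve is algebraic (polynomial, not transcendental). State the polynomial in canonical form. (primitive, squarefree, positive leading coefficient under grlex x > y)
x^2 - x*y - 2*x

deg p = 2.
From the visible intercepts: the x-axis gridline crossings are at x ∈ {0, 2}; every point of the y-axis in the box is on the curve.
Putting this together gives p.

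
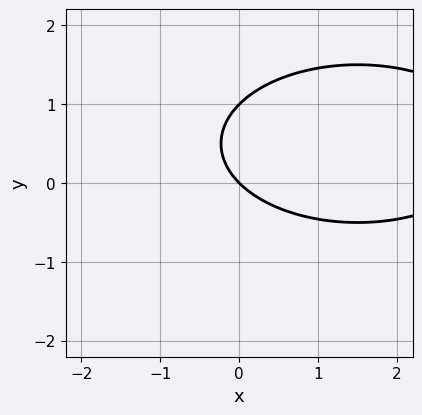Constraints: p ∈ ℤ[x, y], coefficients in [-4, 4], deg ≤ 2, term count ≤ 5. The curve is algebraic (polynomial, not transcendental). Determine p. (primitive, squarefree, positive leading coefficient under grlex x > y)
1. The degree is 2 — a generic line meets the curve in up to 2 points.
2. From the axis intercepts and sections: the y-axis gridline crossings are at y ∈ {0, 1}; one x-axis crossing is at x = 0.
3. Assembling these constraints gives the stated polynomial.

x^2 + 3*y^2 - 3*x - 3*y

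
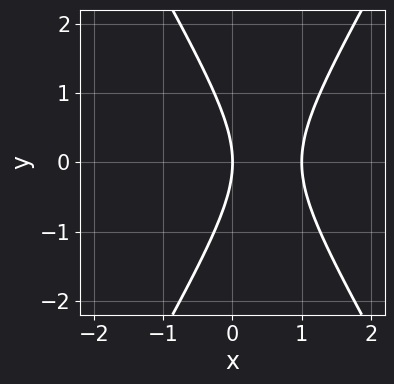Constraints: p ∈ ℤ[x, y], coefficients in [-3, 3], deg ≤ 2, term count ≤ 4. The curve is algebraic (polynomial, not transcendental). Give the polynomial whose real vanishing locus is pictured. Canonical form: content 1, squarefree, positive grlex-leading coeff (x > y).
First, deg p = 2. A generic line meets the curve in up to 2 points.
Next, symmetries: the y ↦ −y reflection is a symmetry, so y appears only in even powers.
Next, reading off the gridlines: it meets the y-axis at y = 0 (among the integer gridlines); the x-axis gridline crossings are at x ∈ {0, 1}.
Finally, putting this together gives p.

3*x^2 - y^2 - 3*x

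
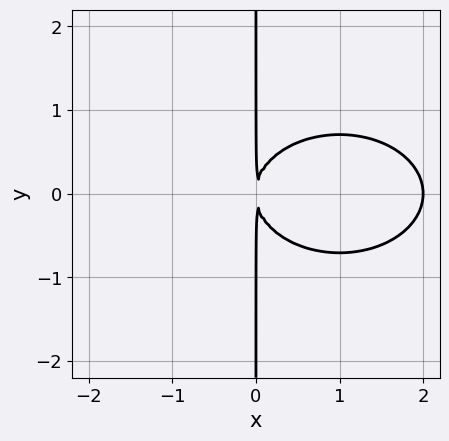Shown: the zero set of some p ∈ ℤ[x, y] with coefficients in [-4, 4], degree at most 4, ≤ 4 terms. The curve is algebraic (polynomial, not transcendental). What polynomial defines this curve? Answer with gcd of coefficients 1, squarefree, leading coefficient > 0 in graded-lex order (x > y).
x^3 + 2*x*y^2 - 2*x^2

(a) Degree: the shape is more complex than any degree-2 curve, so deg p = 3.
(b) Symmetries: mirror symmetry y ↦ −y ⇒ only even powers of y.
(c) Reading off the gridlines: it crosses the x-axis at the gridline x = 2; the visible y-axis segment lies entirely on the curve.
(d) Matching integer coefficients to the picture gives p.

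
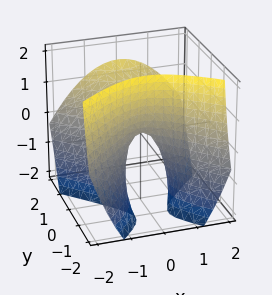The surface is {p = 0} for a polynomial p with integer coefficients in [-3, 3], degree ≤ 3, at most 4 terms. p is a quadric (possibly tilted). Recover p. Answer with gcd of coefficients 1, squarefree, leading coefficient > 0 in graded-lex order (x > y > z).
3*x^2 - 3*y^2 + 3*y*z + 2*z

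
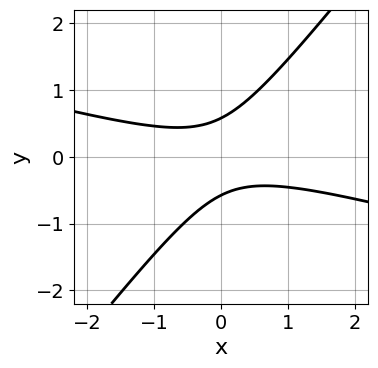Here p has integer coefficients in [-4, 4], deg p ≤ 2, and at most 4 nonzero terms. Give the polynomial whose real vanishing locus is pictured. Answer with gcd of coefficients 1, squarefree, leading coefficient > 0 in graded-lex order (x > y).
x^2 + 3*x*y - 3*y^2 + 1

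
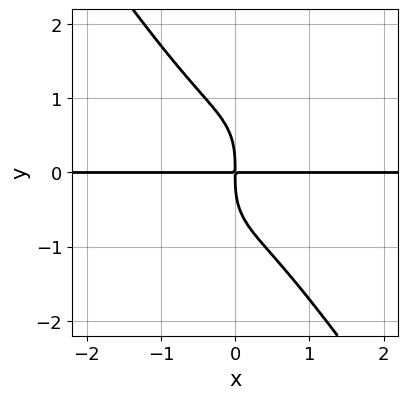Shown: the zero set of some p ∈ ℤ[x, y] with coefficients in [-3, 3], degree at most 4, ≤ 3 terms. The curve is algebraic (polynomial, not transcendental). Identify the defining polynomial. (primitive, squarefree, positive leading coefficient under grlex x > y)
deg p = 4. No degree-3 curve has this shape.
Against the integer gridlines: the visible x-axis segment lies entirely on the curve.
These observations pin down the coefficients.

3*x^3*y + y^4 + 2*x*y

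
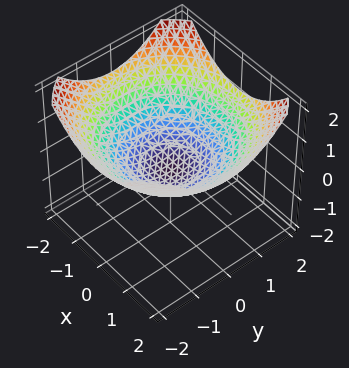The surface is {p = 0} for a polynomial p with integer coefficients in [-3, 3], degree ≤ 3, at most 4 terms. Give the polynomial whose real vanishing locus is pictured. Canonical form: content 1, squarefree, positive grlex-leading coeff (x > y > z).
First, deg p = 2. No degree-1 surface has this shape.
Then, by symmetry, the z-axis is an axis of rotation, so x and y enter only as x² + y².
Then, checking where it meets the axes: among the integer gridlines, it crosses the x-axis at x ∈ {-1, 1}; a circular section at z = 0 has radius exactly 1; the y-axis gridline crossings are at y ∈ {-1, 1}.
Finally, assembling these constraints gives the stated polynomial.

x^2 + y^2 - 3*z - 1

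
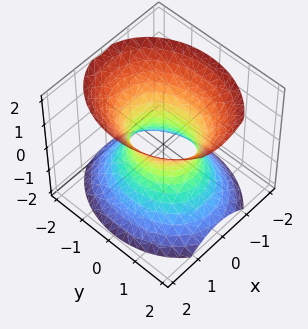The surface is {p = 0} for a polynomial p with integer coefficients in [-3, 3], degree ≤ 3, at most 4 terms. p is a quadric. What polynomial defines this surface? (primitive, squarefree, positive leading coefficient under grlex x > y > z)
3*x^2 + 2*y^2 - 2*z^2 - 2

The degree is 2 — one connected sheet with a waist; a quadric.
Symmetries: the z ↦ −z reflection is a symmetry, so z appears only in even powers; mirror symmetry x ↦ −x ⇒ only even powers of x; the y ↦ −y reflection is a symmetry, so y appears only in even powers.
Against the integer gridlines: it misses every integer gridline on the z-axis; among the integer gridlines, it crosses the y-axis at y ∈ {-1, 1}.
Assembling these constraints gives the stated polynomial.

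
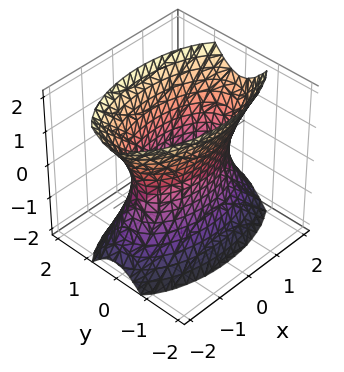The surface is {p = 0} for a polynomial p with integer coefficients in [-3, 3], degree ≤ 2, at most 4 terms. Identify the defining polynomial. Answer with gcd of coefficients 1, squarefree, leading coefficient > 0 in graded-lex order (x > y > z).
First, deg p = 2. An hourglass — one-sheet hyperboloid; a quadric.
Then, symmetries: mirror symmetry x ↦ −x ⇒ only even powers of x; the y ↦ −y reflection is a symmetry, so y appears only in even powers; mirror symmetry z ↦ −z ⇒ only even powers of z.
Next, from the visible intercepts: the surface avoids every integer z-axis point in the box.
Finally, assembling these constraints gives the stated polynomial.

x^2 + 3*y^2 - z^2 - 2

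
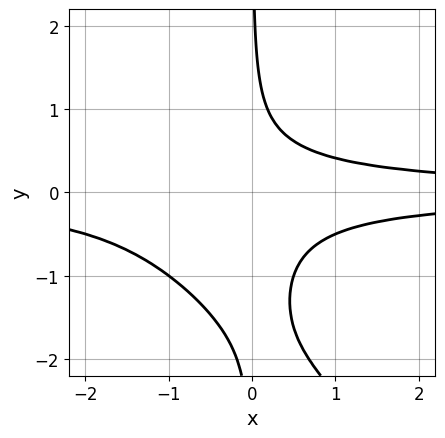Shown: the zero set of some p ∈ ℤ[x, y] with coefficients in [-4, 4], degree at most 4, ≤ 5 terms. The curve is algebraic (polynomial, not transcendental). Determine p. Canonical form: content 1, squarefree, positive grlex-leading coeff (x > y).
(a) deg p = 4. A generic line meets the curve in up to 4 points.
(b) Reading off the gridlines: the curve avoids every integer x-axis point in the box; no y-intercept at any integer in the box.
(c) The integer polynomial consistent with all of this is the stated p.

2*x^2*y^2 + 2*x*y^3 + 3*x*y^2 - 1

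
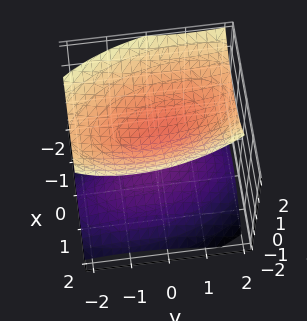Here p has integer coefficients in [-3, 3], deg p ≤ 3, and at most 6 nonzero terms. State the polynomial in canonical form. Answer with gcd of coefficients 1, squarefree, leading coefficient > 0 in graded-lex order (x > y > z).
3*x^2 + x*y + x*z + y^2 - 3*z^2 + 2

1. There are 2 components. Treating them together as one polynomial.
2. Degree: the shape is more complex than any degree-1 surface, so deg p = 2.
3. Checking where it meets the axes: no y-intercept at any integer in the box; no x-intercept at any integer in the box.
4. These observations pin down the coefficients.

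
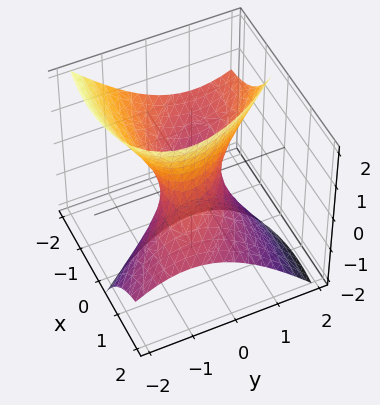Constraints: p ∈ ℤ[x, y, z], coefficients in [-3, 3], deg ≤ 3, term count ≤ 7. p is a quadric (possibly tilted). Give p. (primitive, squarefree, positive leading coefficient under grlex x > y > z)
First, deg p = 2. No degree-1 surface has this shape.
Next, checking where it meets the axes: the surface avoids every integer z-axis point in the box; among the integer gridlines, it crosses the x-axis at x ∈ {-1, 1}.
Finally, putting this together gives p.

x^2 + 2*x*y + 3*x*z + 2*y^2 - z^2 - 1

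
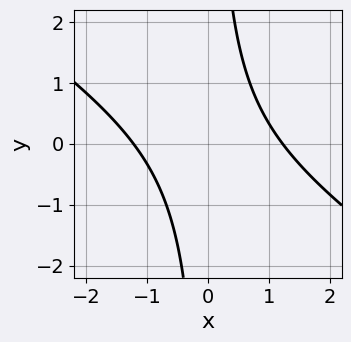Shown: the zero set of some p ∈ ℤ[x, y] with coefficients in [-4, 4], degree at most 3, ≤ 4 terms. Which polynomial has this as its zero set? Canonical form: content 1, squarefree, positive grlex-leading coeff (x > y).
2*x^2 + 3*x*y - 3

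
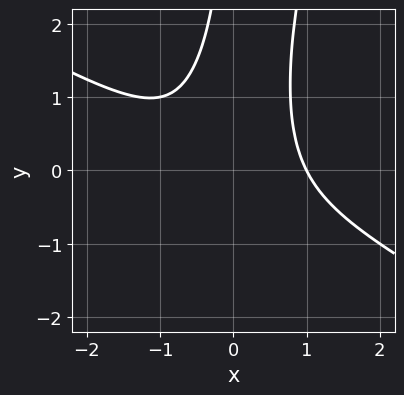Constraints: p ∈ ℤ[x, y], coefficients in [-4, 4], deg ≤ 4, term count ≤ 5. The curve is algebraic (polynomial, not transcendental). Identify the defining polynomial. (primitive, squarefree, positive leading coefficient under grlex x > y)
2*x^3 + 3*x^2*y - x*y^2 - 2

(a) The degree is 3 — no degree-2 curve has this shape.
(b) From the axis intercepts and sections: it crosses the x-axis at the gridline x = 1; no y-intercept at any integer in the box.
(c) Matching integer coefficients to the picture gives p.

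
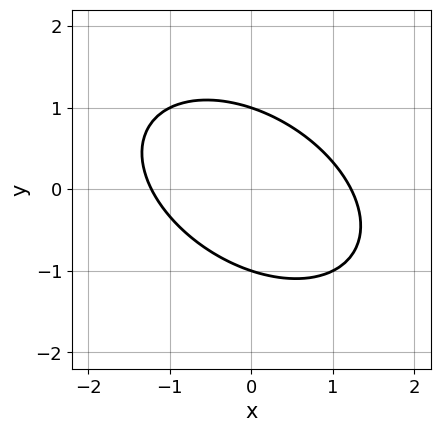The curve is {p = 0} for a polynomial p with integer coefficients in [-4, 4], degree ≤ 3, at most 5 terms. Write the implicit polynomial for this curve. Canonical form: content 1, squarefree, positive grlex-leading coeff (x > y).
2*x^2 + 2*x*y + 3*y^2 - 3

1. The degree is 2 — no degree-1 curve has this shape.
2. Reading off the gridlines: among the integer gridlines, it crosses the y-axis at y ∈ {-1, 1}.
3. Solving for integer coefficients yields p as stated.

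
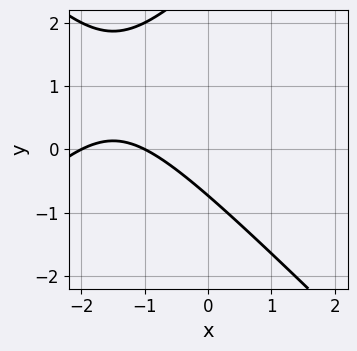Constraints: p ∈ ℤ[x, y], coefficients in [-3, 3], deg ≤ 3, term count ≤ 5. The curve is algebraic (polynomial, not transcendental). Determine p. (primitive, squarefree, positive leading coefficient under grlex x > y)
(a) Degree: no degree-1 curve has this shape, so deg p = 2.
(b) Observable constraints: the x-axis gridline crossings are at x ∈ {-2, -1}.
(c) The integer polynomial consistent with all of this is the stated p.

x^2 - y^2 + 3*x + 2*y + 2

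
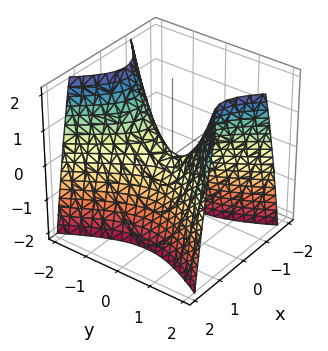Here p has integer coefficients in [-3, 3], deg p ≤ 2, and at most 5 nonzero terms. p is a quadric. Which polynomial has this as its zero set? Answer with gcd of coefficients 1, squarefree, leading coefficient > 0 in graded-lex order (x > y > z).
2*x^2 - y^2 + z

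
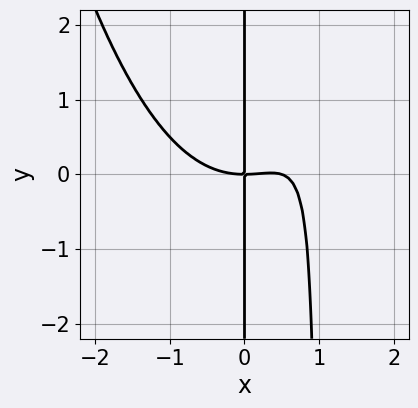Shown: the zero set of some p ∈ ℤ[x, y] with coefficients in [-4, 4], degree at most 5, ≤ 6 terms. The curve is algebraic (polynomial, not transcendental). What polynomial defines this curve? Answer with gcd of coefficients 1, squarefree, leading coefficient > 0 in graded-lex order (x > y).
First, degree: a generic line meets the curve in up to 4 points, so deg p = 4.
Next, from the axis intercepts and sections: one x-axis crossing is at x = 0; the visible y-axis segment lies entirely on the curve.
Finally, putting this together gives p.

2*x^4 - x^3 - 3*x^2*y + 3*x*y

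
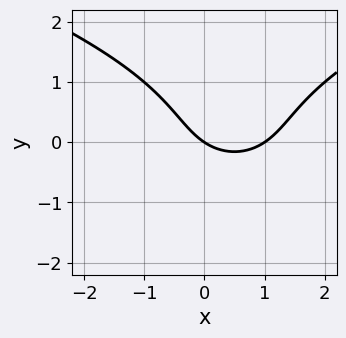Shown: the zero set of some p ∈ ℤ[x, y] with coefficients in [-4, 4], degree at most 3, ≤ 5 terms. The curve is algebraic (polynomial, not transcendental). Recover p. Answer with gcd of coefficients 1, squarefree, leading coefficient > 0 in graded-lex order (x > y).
(a) The degree is 3 — a generic line meets the curve in up to 3 points.
(b) Reading off the gridlines: the x-axis gridline crossings are at x ∈ {0, 1}; it crosses the y-axis at the gridline y = 0.
(c) Assembling these constraints gives the stated polynomial.

2*y^3 - 2*x^2 - y^2 + 2*x + 3*y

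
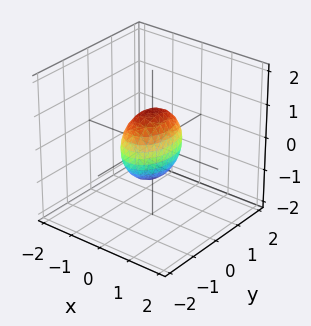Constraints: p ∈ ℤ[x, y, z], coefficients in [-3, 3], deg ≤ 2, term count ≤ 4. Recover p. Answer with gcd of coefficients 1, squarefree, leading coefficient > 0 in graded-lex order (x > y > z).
Degree: a closed, bounded, convex surface; a quadric, so deg p = 2.
Symmetries: mirror symmetry x ↦ −x ⇒ only even powers of x; mirror symmetry z ↦ −z ⇒ only even powers of z; the y ↦ −y reflection is a symmetry, so y appears only in even powers.
Against the integer gridlines: the y-axis gridline crossings are at y ∈ {-1, 1}; among the integer gridlines, it crosses the z-axis at z ∈ {-1, 1}.
Fitting integer coefficients to these (and the overall shape) gives p.

2*x^2 + y^2 + z^2 - 1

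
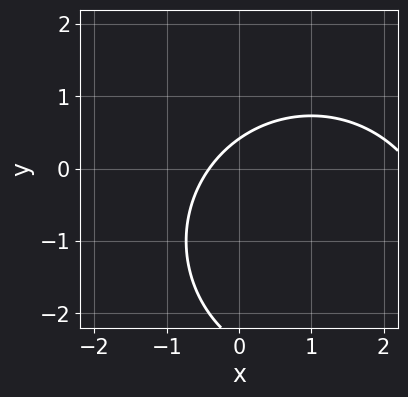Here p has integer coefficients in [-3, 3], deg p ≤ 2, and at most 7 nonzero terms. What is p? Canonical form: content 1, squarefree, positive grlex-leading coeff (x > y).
(a) The degree is 2 — the shape is more complex than any degree-1 curve.
(b) The integer polynomial consistent with all of this is the stated p.

x^2 + y^2 - 2*x + 2*y - 1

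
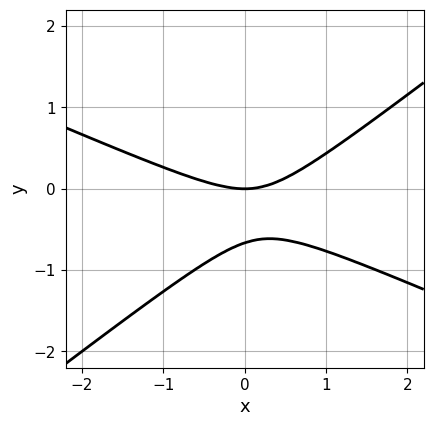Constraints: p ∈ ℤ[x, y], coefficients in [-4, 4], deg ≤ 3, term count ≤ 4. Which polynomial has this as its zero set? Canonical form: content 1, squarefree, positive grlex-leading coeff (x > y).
x^2 + x*y - 3*y^2 - 2*y

(a) deg p = 2.
(b) Reading off the gridlines: it crosses the y-axis at the gridline y = 0; one x-axis crossing is at x = 0.
(c) These observations pin down the coefficients.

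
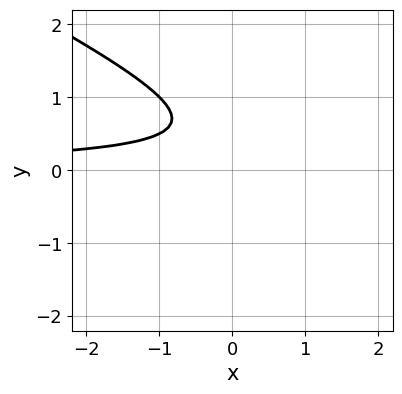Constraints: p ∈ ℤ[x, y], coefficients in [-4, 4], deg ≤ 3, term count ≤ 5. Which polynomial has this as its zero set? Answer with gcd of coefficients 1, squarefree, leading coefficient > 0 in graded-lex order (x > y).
(a) deg p = 2. No degree-1 curve has this shape.
(b) Reading off the gridlines: the curve avoids every integer y-axis point in the box; the curve avoids every integer x-axis point in the box.
(c) These observations pin down the coefficients.

x*y + 2*y^2 - 2*y + 1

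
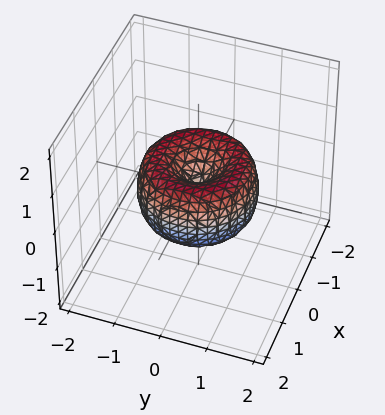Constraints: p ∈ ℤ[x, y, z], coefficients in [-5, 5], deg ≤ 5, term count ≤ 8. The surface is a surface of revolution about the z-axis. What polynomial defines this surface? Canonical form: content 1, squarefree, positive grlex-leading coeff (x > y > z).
2*x^4 + 4*x^2*y^2 + 2*y^4 - 3*x^2 - 3*y^2 + 2*z^2

(a) The degree is 4 — the shape is more complex than any degree-3 surface.
(b) Symmetries: rotational symmetry about the z-axis ⇒ p depends on x, y only through x² + y².
(c) Observable constraints: it meets the z-axis at z = 0 (among the integer gridlines); one x-axis crossing is at x = 0; one y-axis crossing is at y = 0.
(d) Fitting integer coefficients to these (and the overall shape) gives p.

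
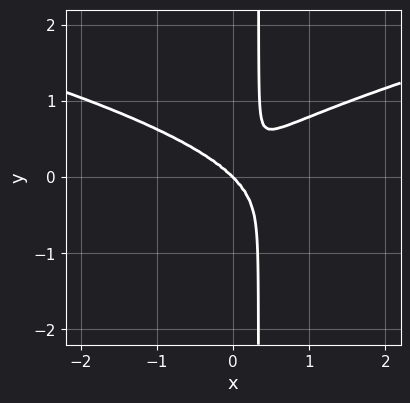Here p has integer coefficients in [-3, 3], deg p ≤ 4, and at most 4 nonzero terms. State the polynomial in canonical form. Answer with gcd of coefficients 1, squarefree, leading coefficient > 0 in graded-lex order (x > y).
3*x*y^3 - x^3 - y^3

(a) deg p = 4. No degree-3 curve has this shape.
(b) Against the integer gridlines: it crosses the x-axis at the gridline x = 0; it crosses the y-axis at the gridline y = 0.
(c) Assembling these constraints gives the stated polynomial.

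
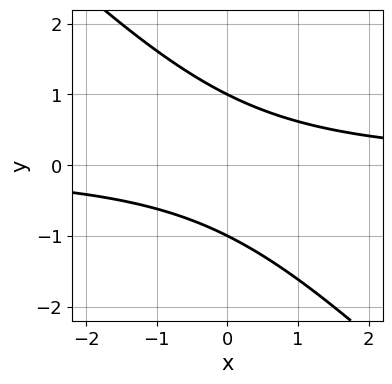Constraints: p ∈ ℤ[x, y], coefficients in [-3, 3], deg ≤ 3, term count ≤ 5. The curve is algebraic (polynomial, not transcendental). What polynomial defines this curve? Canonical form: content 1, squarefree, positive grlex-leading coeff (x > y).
(a) deg p = 2. The shape is more complex than any degree-1 curve.
(b) Checking where it meets the axes: the y-axis gridline crossings are at y ∈ {-1, 1}; it misses every integer gridline on the x-axis.
(c) The integer polynomial consistent with all of this is the stated p.

x*y + y^2 - 1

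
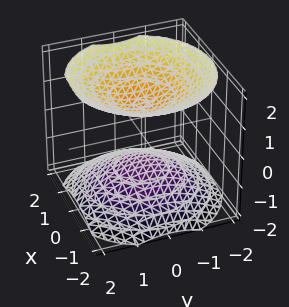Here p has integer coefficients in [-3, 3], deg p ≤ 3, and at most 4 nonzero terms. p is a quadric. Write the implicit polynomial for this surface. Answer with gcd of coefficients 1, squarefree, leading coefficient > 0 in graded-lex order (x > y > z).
There are 2 components.
Degree: two sheets facing apart; a quadric, so deg p = 2.
Symmetry: the z-axis is an axis of rotation, so x and y enter only as x² + y²; the z ↦ −z reflection is a symmetry, so z appears only in even powers.
Against the integer gridlines: the surface avoids every integer x-axis point in the box; among the integer gridlines, it crosses the z-axis at z ∈ {-1, 1}; the surface avoids every integer y-axis point in the box.
Assembling these constraints gives the stated polynomial.

2*x^2 + 2*y^2 - 3*z^2 + 3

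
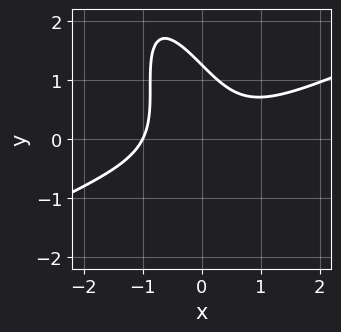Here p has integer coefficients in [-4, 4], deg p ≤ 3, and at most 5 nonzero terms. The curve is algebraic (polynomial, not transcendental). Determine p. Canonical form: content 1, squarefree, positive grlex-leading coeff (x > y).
2*x^3 - 3*x^2*y - 3*x*y^2 - y^3 + 2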